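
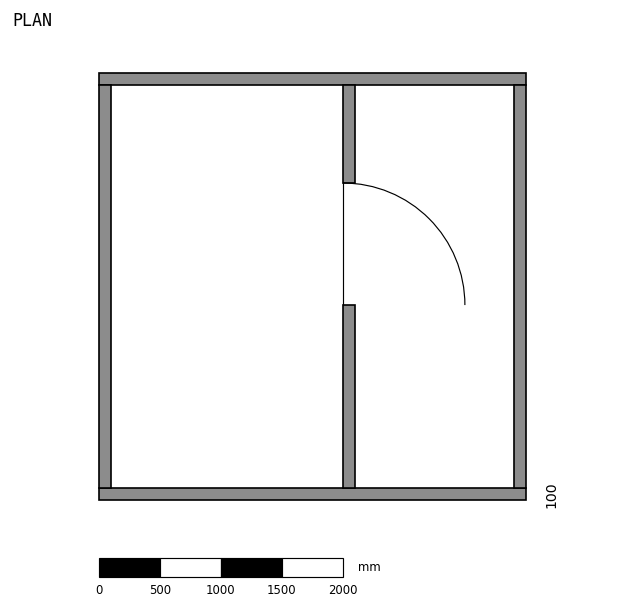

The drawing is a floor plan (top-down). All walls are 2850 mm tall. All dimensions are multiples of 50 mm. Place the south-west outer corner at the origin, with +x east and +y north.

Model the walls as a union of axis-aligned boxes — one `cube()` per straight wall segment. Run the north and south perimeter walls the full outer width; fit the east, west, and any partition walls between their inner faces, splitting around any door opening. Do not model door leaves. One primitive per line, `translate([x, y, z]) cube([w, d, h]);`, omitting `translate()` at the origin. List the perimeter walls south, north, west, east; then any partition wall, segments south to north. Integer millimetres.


cube([3500, 100, 2850]);
translate([0, 3400, 0]) cube([3500, 100, 2850]);
translate([0, 100, 0]) cube([100, 3300, 2850]);
translate([3400, 100, 0]) cube([100, 3300, 2850]);
translate([2000, 100, 0]) cube([100, 1500, 2850]);
translate([2000, 2600, 0]) cube([100, 800, 2850]);


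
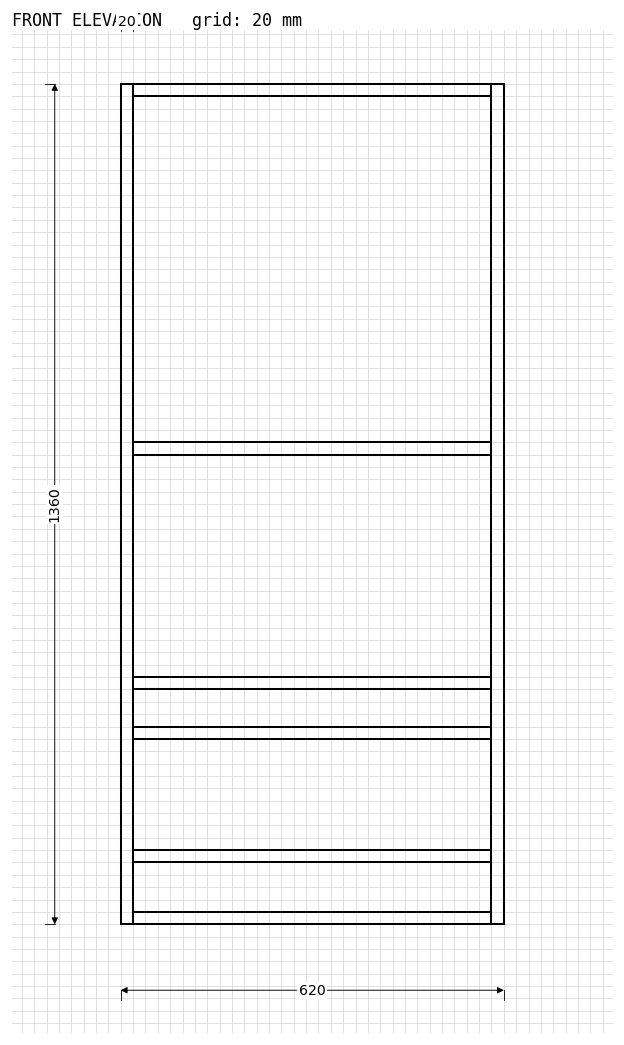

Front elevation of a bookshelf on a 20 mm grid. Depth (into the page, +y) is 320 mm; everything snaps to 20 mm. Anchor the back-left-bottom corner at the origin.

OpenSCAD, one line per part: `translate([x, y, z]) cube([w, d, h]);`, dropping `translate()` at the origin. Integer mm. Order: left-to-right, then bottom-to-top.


cube([20, 320, 1360]);
translate([20, 0, 0]) cube([580, 320, 20]);
translate([20, 0, 100]) cube([580, 320, 20]);
translate([20, 0, 300]) cube([580, 320, 20]);
translate([20, 0, 380]) cube([580, 320, 20]);
translate([20, 0, 760]) cube([580, 320, 20]);
translate([20, 0, 1340]) cube([580, 320, 20]);
translate([600, 0, 0]) cube([20, 320, 1360]);


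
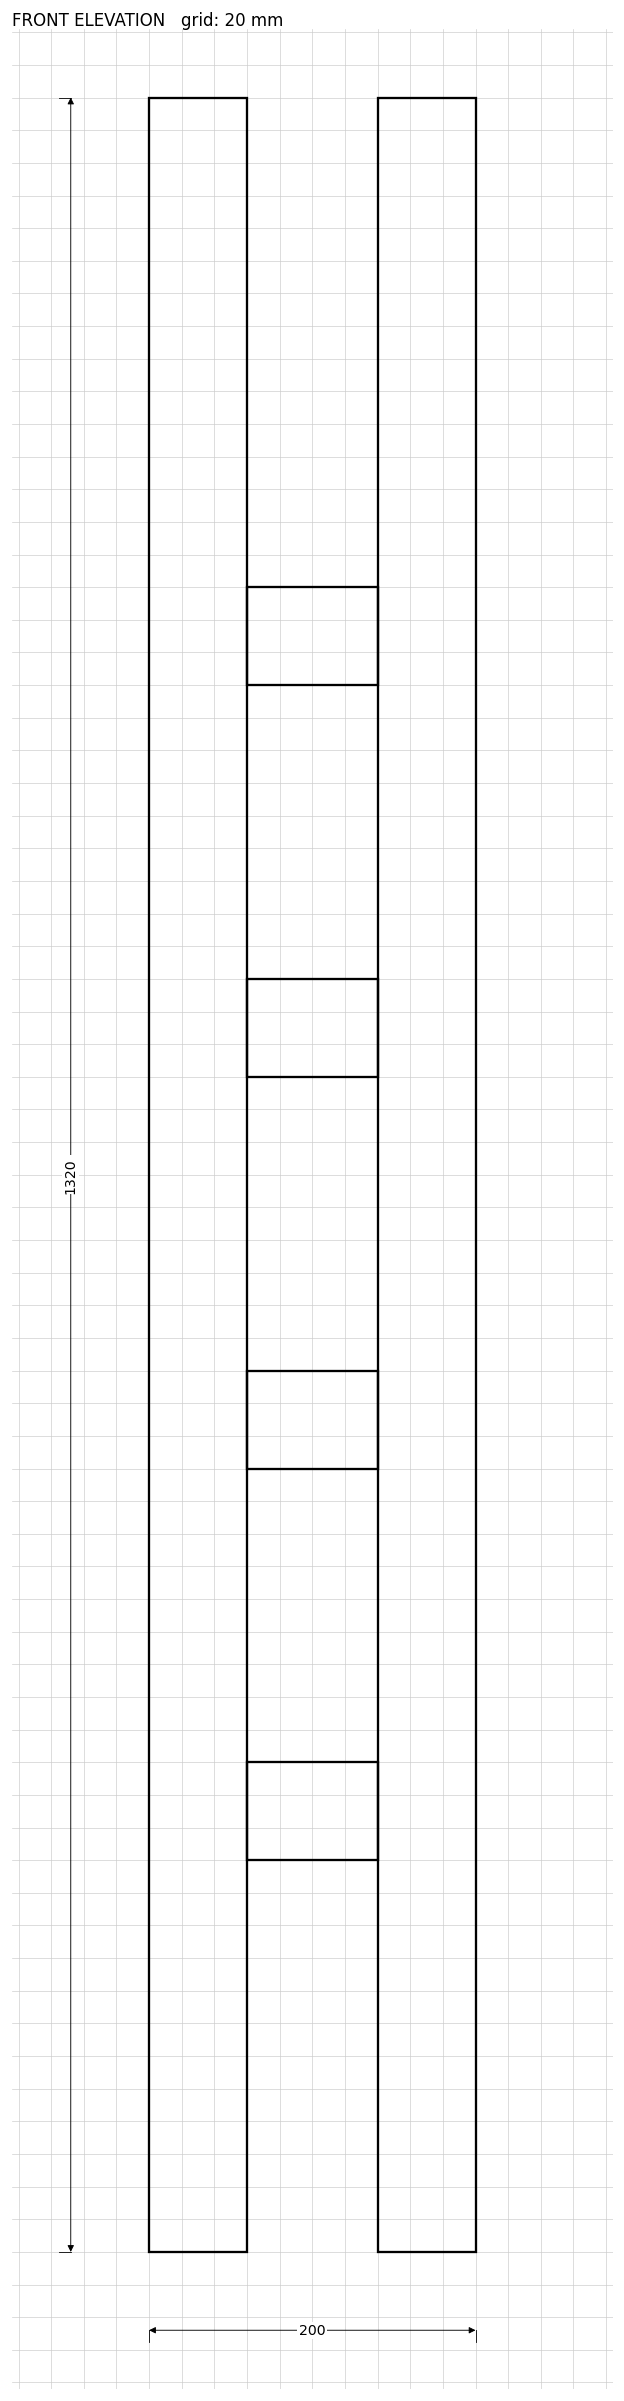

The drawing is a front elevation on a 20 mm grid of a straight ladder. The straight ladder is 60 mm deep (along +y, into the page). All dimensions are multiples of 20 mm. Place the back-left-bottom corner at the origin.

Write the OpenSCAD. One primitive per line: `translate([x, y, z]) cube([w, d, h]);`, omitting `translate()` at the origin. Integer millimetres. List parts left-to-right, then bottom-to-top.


cube([60, 60, 1320]);
translate([60, 0, 240]) cube([80, 60, 60]);
translate([60, 0, 480]) cube([80, 60, 60]);
translate([60, 0, 720]) cube([80, 60, 60]);
translate([60, 0, 960]) cube([80, 60, 60]);
translate([140, 0, 0]) cube([60, 60, 1320]);


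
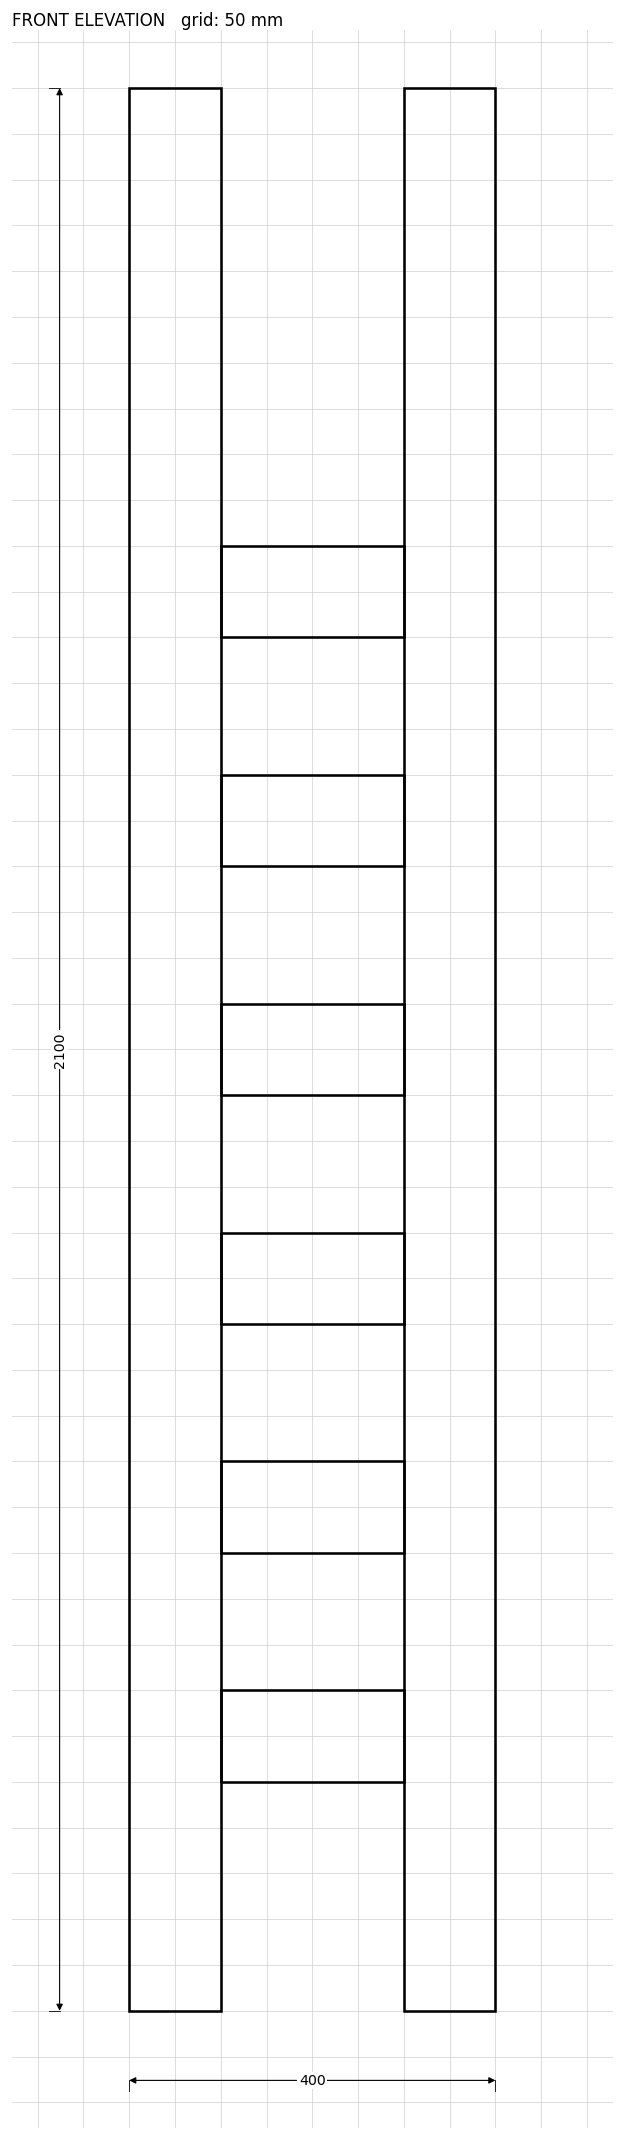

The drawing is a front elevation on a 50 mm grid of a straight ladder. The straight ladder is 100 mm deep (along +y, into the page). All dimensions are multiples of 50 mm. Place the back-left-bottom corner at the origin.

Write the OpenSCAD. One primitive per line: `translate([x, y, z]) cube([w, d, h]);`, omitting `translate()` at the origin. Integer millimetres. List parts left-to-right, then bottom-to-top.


cube([100, 100, 2100]);
translate([100, 0, 250]) cube([200, 100, 100]);
translate([100, 0, 500]) cube([200, 100, 100]);
translate([100, 0, 750]) cube([200, 100, 100]);
translate([100, 0, 1000]) cube([200, 100, 100]);
translate([100, 0, 1250]) cube([200, 100, 100]);
translate([100, 0, 1500]) cube([200, 100, 100]);
translate([300, 0, 0]) cube([100, 100, 2100]);


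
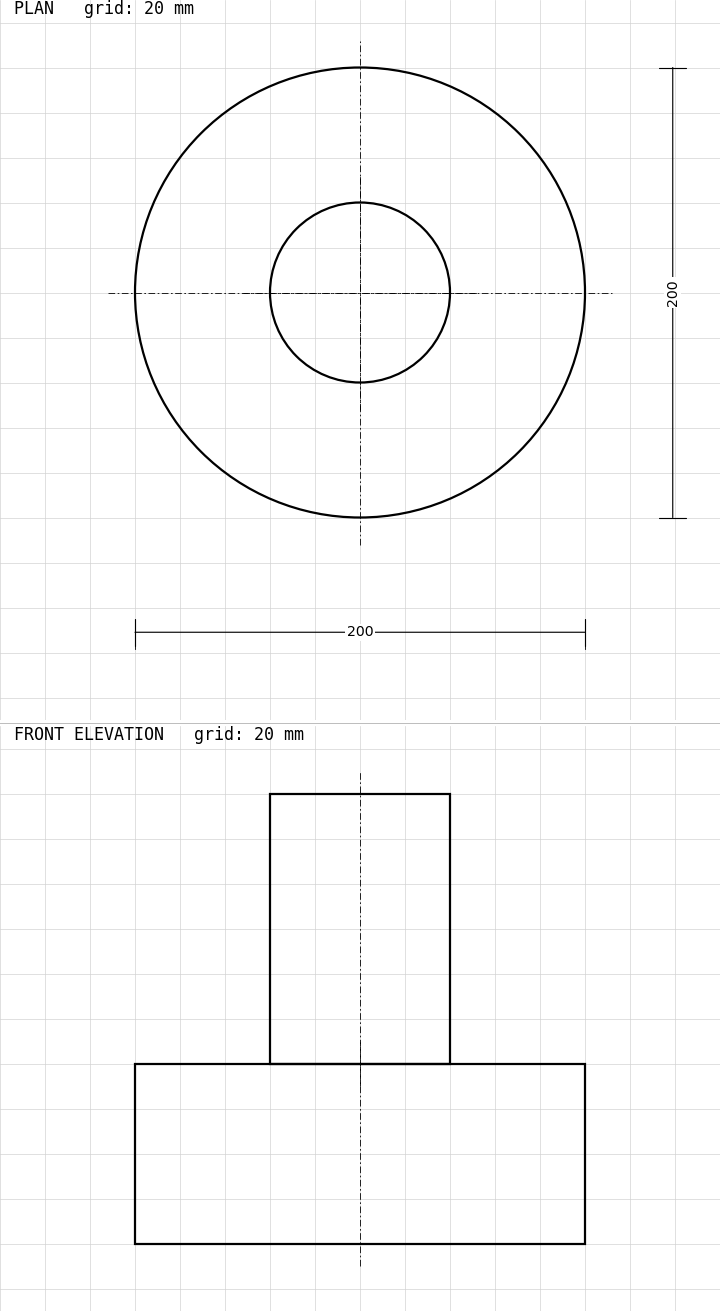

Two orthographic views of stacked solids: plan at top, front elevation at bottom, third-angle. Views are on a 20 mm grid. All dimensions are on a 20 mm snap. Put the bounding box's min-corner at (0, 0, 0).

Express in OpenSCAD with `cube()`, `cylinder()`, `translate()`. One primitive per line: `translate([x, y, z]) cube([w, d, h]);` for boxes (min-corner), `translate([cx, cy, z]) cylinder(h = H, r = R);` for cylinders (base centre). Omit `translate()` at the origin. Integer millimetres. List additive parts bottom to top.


translate([100, 100, 0]) cylinder(h = 80, r = 100);
translate([100, 100, 80]) cylinder(h = 120, r = 40);


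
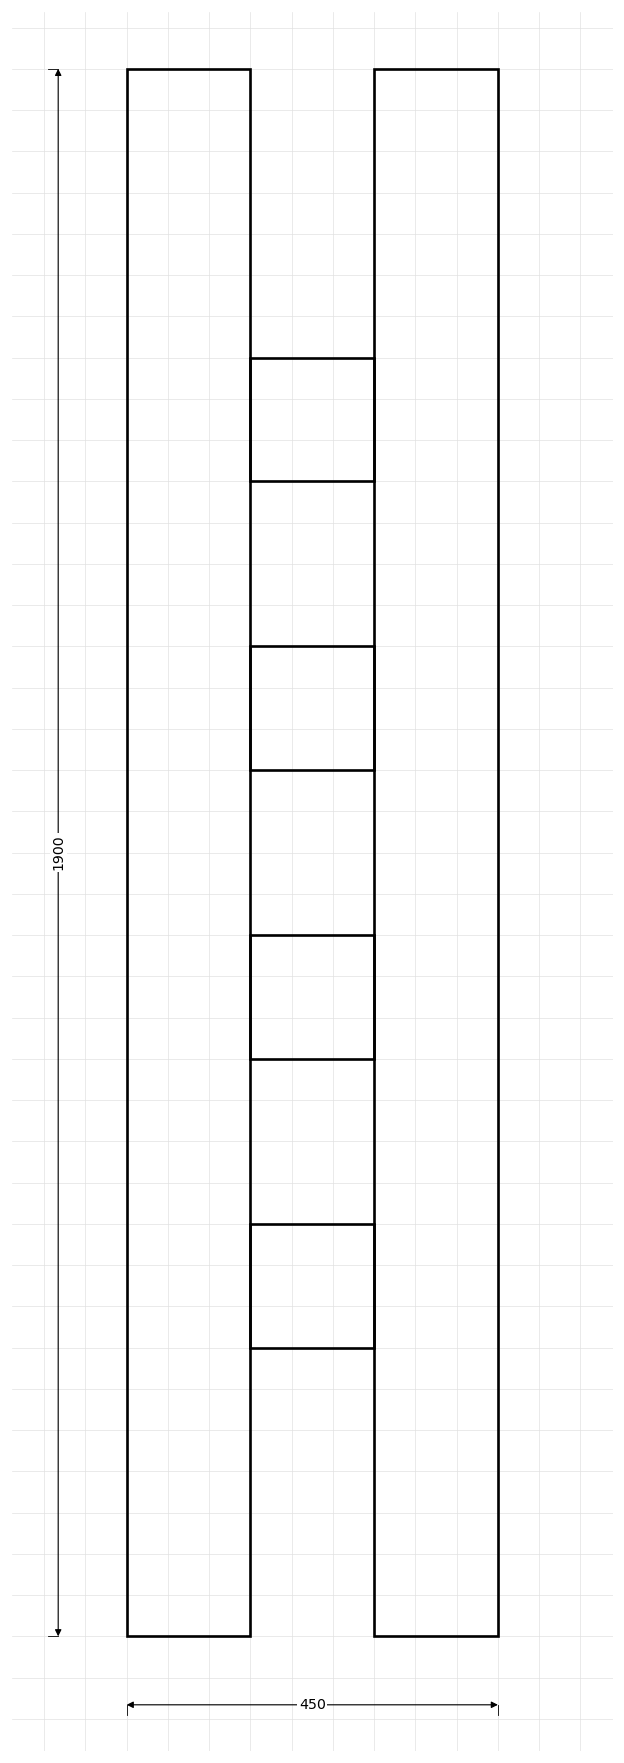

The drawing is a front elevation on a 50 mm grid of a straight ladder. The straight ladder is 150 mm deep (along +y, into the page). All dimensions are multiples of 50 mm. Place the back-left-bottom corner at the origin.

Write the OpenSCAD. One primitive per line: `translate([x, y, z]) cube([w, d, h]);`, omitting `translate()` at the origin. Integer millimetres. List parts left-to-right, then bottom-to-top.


cube([150, 150, 1900]);
translate([150, 0, 350]) cube([150, 150, 150]);
translate([150, 0, 700]) cube([150, 150, 150]);
translate([150, 0, 1050]) cube([150, 150, 150]);
translate([150, 0, 1400]) cube([150, 150, 150]);
translate([300, 0, 0]) cube([150, 150, 1900]);


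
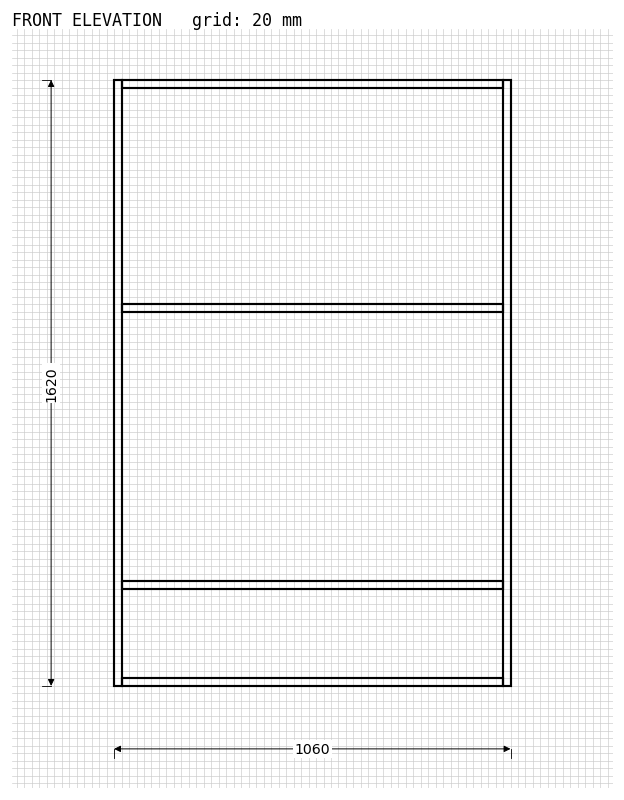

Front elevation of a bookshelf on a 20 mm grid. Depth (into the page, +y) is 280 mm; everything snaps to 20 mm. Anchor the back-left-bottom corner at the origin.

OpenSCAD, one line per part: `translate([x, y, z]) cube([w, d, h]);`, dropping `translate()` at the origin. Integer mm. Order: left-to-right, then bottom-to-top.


cube([20, 280, 1620]);
translate([20, 0, 0]) cube([1020, 280, 20]);
translate([20, 0, 260]) cube([1020, 280, 20]);
translate([20, 0, 1000]) cube([1020, 280, 20]);
translate([20, 0, 1600]) cube([1020, 280, 20]);
translate([1040, 0, 0]) cube([20, 280, 1620]);


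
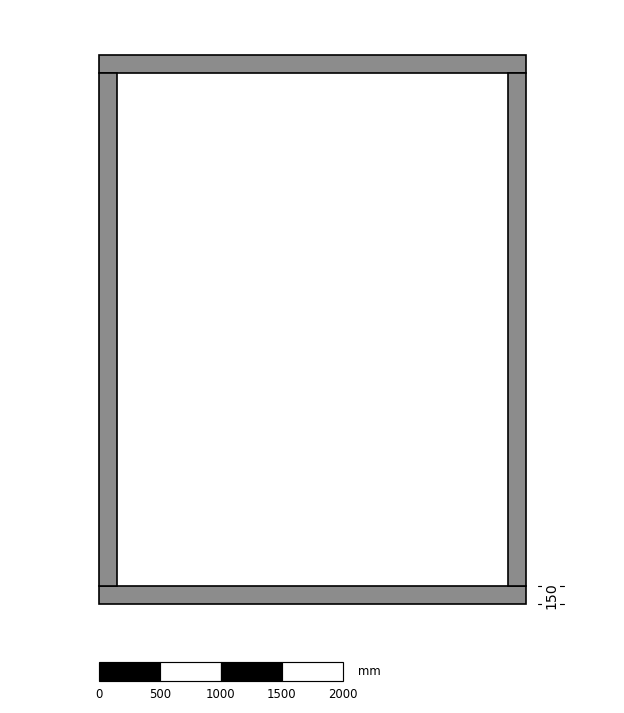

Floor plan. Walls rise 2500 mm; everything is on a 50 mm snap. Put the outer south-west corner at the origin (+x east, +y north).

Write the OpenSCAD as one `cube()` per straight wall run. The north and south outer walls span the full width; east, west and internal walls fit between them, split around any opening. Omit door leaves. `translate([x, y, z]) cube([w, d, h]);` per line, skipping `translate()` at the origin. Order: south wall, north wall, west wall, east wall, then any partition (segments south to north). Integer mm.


cube([3500, 150, 2500]);
translate([0, 4350, 0]) cube([3500, 150, 2500]);
translate([0, 150, 0]) cube([150, 4200, 2500]);
translate([3350, 150, 0]) cube([150, 4200, 2500]);


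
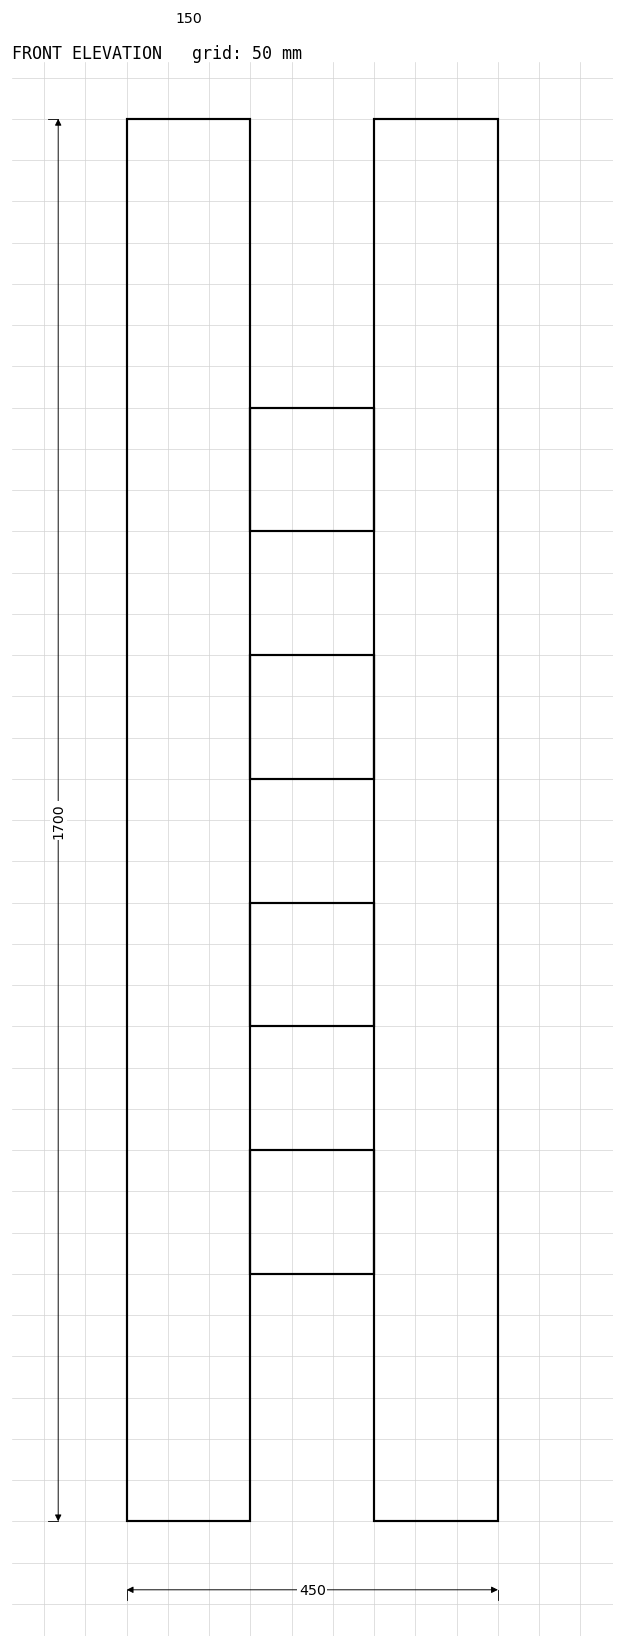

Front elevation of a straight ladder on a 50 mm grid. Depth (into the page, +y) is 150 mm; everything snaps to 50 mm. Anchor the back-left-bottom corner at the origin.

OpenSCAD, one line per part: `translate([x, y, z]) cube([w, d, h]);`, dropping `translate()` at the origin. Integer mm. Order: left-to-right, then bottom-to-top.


cube([150, 150, 1700]);
translate([150, 0, 300]) cube([150, 150, 150]);
translate([150, 0, 600]) cube([150, 150, 150]);
translate([150, 0, 900]) cube([150, 150, 150]);
translate([150, 0, 1200]) cube([150, 150, 150]);
translate([300, 0, 0]) cube([150, 150, 1700]);


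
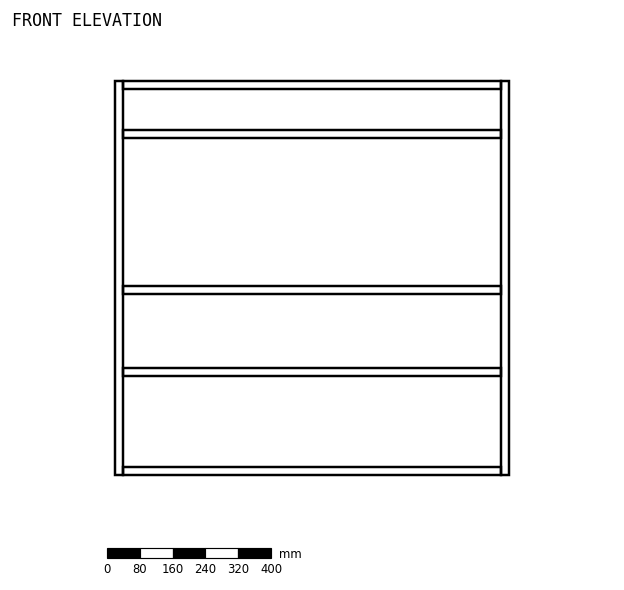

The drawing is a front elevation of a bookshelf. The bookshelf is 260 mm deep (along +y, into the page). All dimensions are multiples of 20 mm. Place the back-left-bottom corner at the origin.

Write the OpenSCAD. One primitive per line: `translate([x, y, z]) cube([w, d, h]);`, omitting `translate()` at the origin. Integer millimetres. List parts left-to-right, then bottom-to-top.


cube([20, 260, 960]);
translate([20, 0, 0]) cube([920, 260, 20]);
translate([20, 0, 240]) cube([920, 260, 20]);
translate([20, 0, 440]) cube([920, 260, 20]);
translate([20, 0, 820]) cube([920, 260, 20]);
translate([20, 0, 940]) cube([920, 260, 20]);
translate([940, 0, 0]) cube([20, 260, 960]);


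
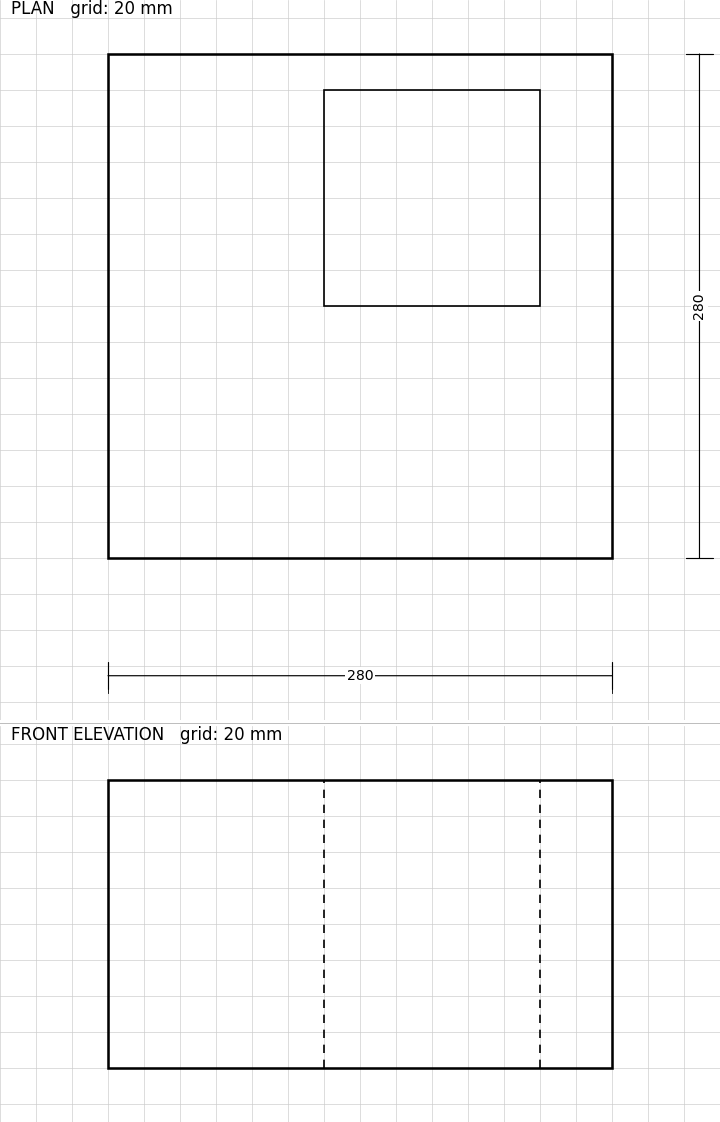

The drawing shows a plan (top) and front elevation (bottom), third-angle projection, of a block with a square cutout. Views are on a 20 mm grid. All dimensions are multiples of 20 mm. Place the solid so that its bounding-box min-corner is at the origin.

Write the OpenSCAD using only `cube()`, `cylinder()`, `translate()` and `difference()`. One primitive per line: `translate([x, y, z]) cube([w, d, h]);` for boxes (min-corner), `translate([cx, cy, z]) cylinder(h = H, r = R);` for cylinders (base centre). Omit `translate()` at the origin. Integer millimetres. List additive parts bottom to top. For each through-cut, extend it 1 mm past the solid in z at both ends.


difference() {
  cube([280, 280, 160]);
  translate([120, 140, -1]) cube([120, 120, 162]);
}


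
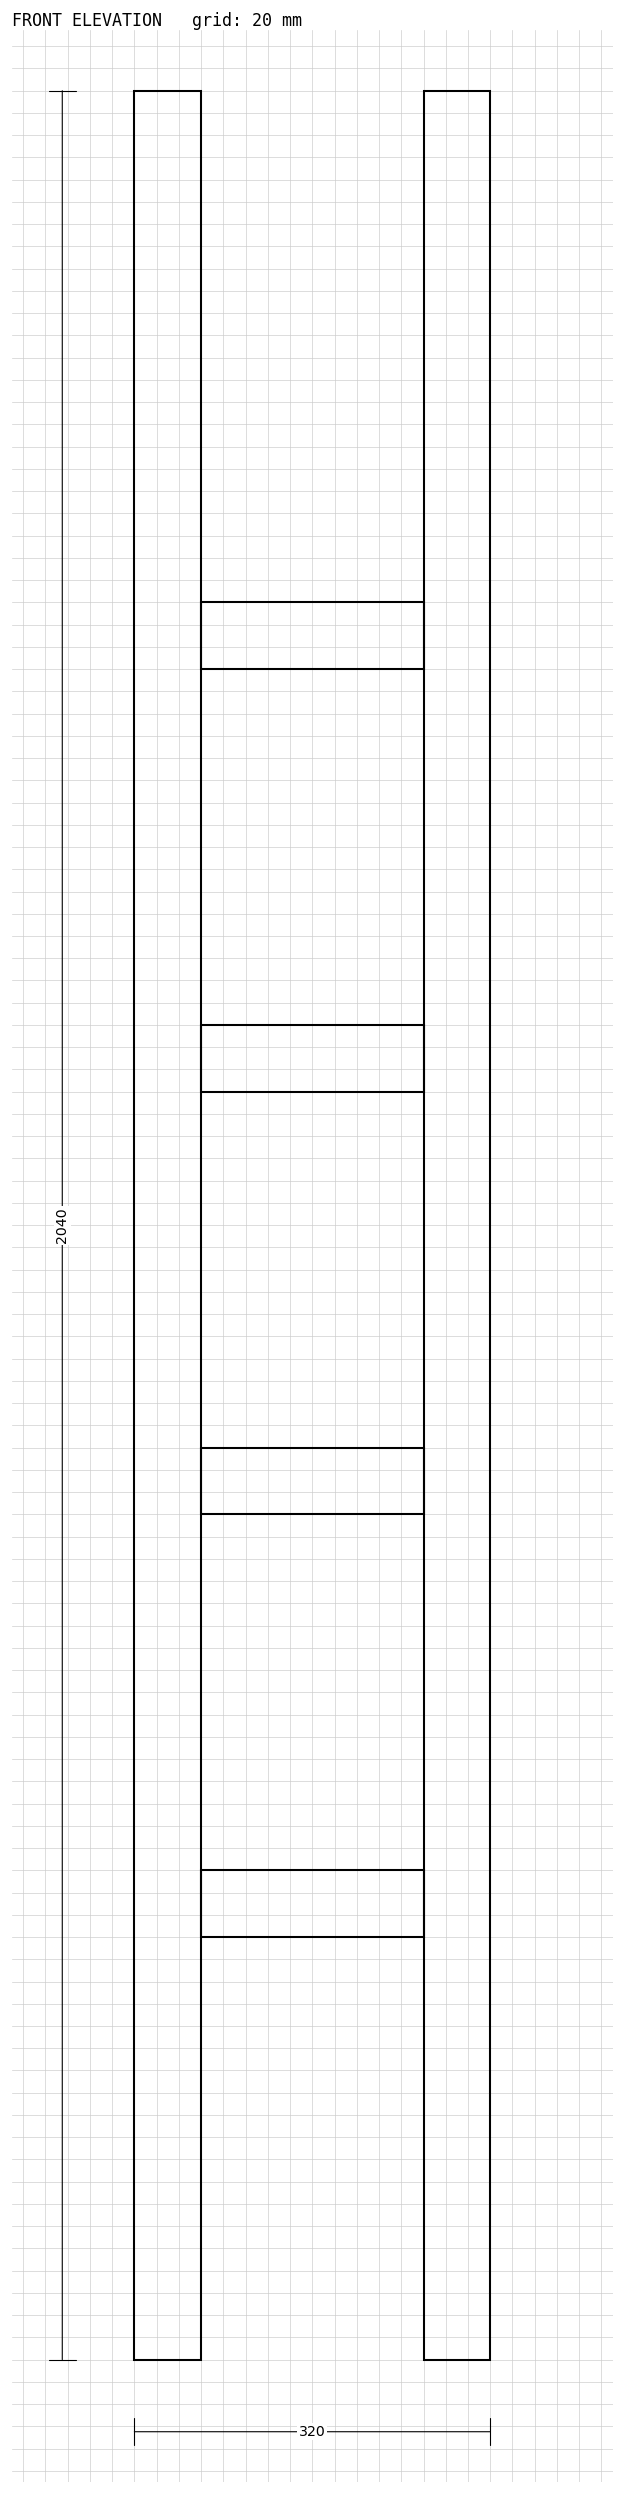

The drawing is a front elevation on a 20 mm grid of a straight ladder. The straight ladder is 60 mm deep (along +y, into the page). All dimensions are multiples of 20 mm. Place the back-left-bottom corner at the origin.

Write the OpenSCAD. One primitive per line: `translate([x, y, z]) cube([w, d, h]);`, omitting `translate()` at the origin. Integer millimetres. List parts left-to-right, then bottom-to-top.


cube([60, 60, 2040]);
translate([60, 0, 380]) cube([200, 60, 60]);
translate([60, 0, 760]) cube([200, 60, 60]);
translate([60, 0, 1140]) cube([200, 60, 60]);
translate([60, 0, 1520]) cube([200, 60, 60]);
translate([260, 0, 0]) cube([60, 60, 2040]);


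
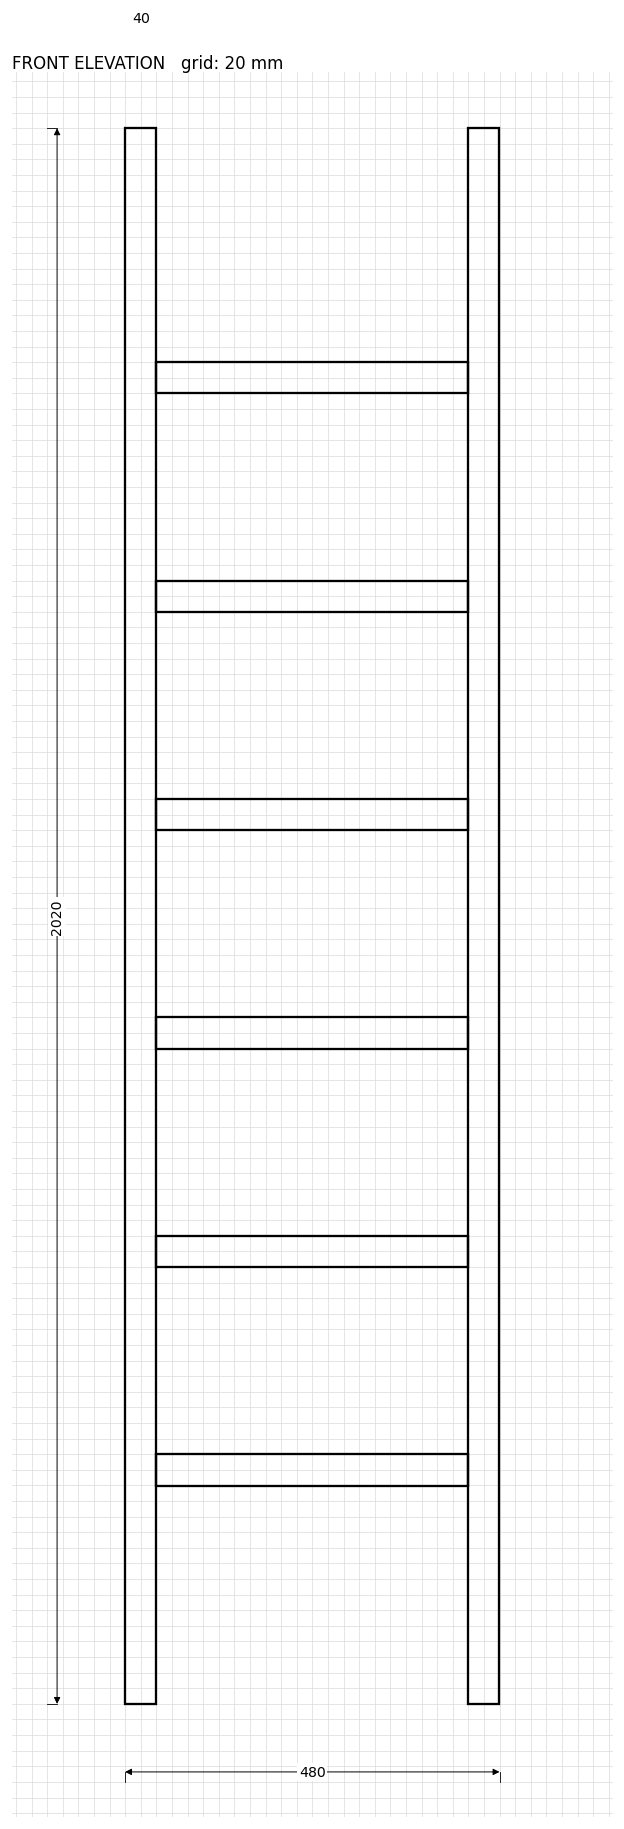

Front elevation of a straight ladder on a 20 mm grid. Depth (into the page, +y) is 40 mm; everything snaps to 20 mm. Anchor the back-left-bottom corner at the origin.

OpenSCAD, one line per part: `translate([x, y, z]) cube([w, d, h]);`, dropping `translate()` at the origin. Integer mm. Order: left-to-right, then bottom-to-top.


cube([40, 40, 2020]);
translate([40, 0, 280]) cube([400, 40, 40]);
translate([40, 0, 560]) cube([400, 40, 40]);
translate([40, 0, 840]) cube([400, 40, 40]);
translate([40, 0, 1120]) cube([400, 40, 40]);
translate([40, 0, 1400]) cube([400, 40, 40]);
translate([40, 0, 1680]) cube([400, 40, 40]);
translate([440, 0, 0]) cube([40, 40, 2020]);


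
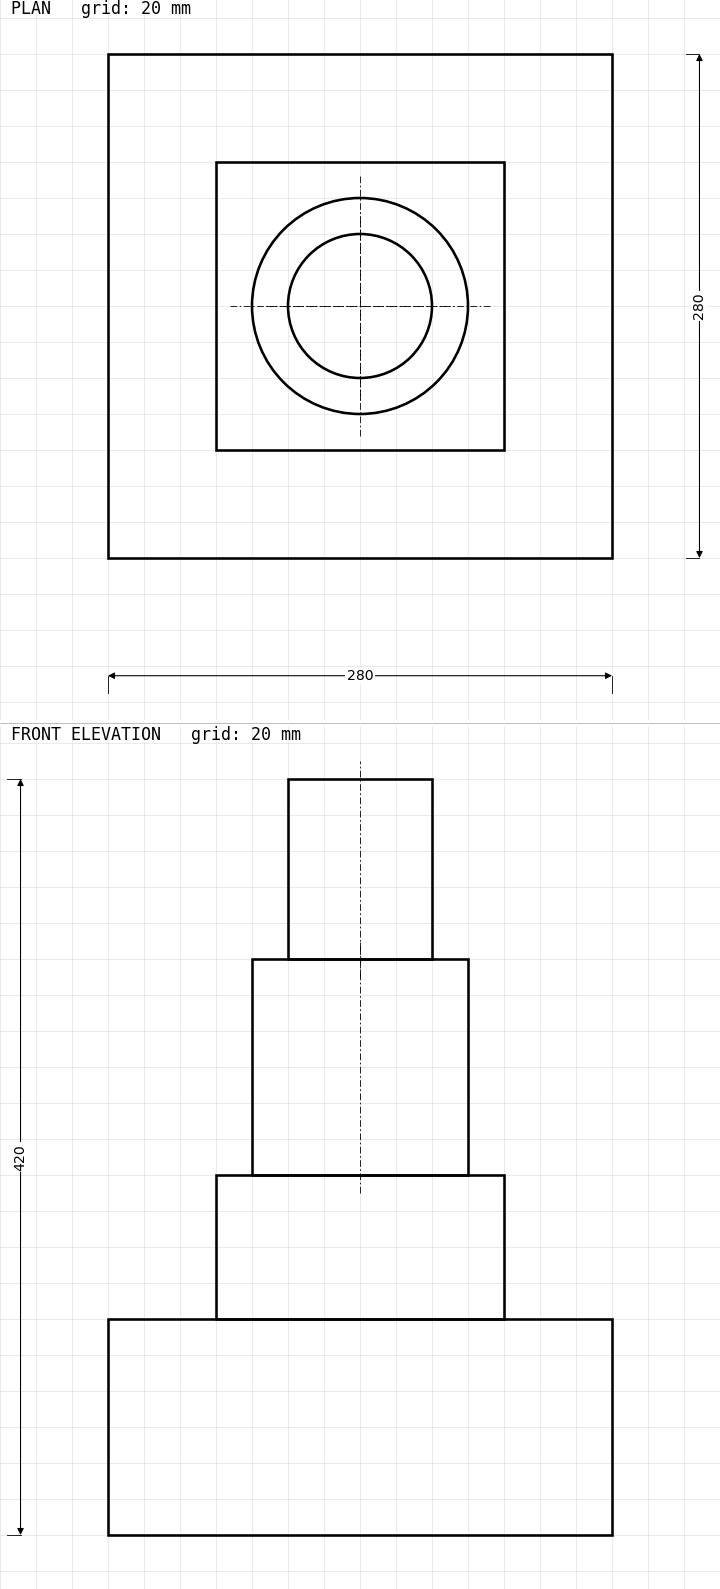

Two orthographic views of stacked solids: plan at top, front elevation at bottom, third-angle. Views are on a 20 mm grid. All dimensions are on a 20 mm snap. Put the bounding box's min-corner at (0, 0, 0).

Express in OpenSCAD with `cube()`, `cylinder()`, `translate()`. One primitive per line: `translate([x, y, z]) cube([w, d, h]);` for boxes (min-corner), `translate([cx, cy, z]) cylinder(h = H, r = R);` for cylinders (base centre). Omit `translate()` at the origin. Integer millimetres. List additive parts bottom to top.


cube([280, 280, 120]);
translate([60, 60, 120]) cube([160, 160, 80]);
translate([140, 140, 200]) cylinder(h = 120, r = 60);
translate([140, 140, 320]) cylinder(h = 100, r = 40);


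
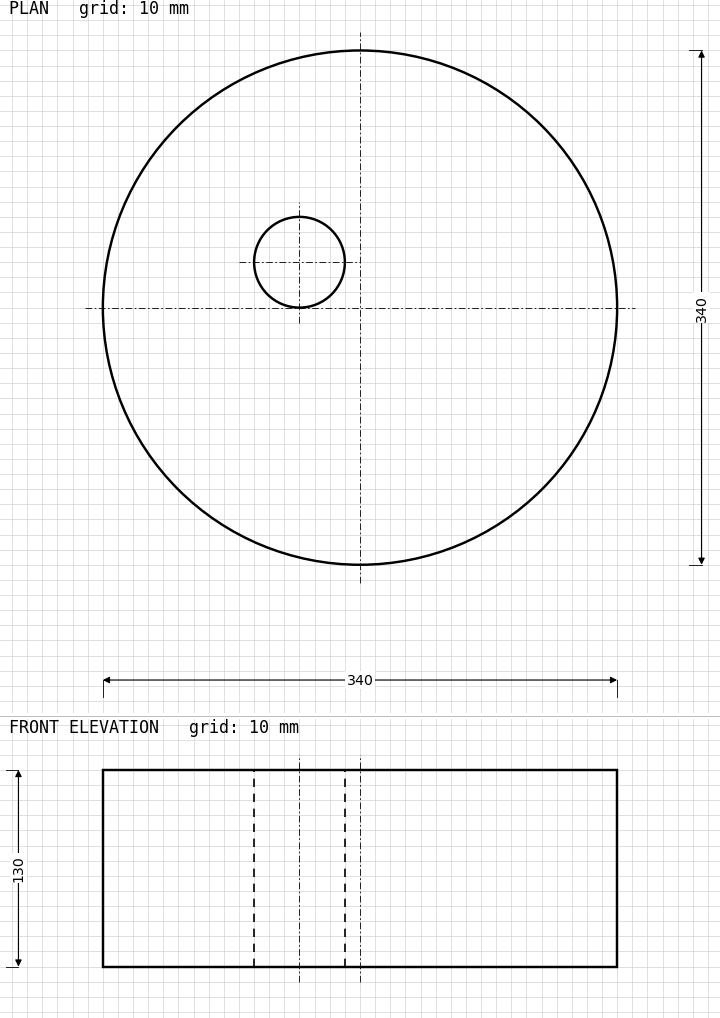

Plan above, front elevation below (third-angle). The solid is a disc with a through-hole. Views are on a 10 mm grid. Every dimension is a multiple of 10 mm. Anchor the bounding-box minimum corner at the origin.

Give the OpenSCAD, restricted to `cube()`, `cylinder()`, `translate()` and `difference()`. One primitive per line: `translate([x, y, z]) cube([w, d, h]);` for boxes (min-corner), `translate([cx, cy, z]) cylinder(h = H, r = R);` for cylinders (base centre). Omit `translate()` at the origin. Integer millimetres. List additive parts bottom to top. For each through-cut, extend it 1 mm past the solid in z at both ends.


difference() {
  translate([170, 170, 0]) cylinder(h = 130, r = 170);
  translate([130, 200, -1]) cylinder(h = 132, r = 30);
}


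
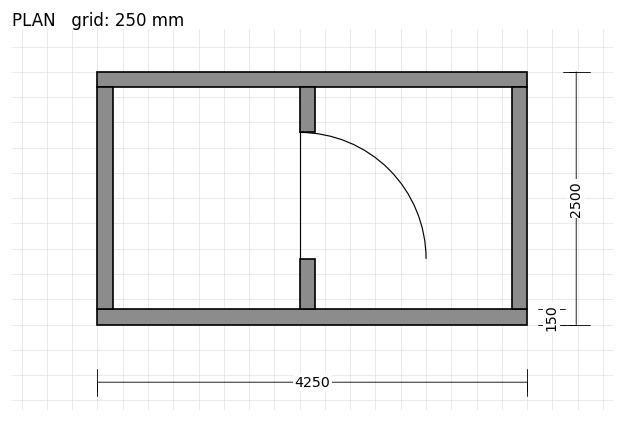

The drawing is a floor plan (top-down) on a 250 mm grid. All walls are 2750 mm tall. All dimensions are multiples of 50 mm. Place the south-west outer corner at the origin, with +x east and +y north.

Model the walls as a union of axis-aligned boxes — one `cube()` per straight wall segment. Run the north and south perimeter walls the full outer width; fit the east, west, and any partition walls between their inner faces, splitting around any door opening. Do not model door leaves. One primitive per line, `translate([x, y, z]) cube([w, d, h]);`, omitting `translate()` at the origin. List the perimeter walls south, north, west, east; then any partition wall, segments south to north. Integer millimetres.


cube([4250, 150, 2750]);
translate([0, 2350, 0]) cube([4250, 150, 2750]);
translate([0, 150, 0]) cube([150, 2200, 2750]);
translate([4100, 150, 0]) cube([150, 2200, 2750]);
translate([2000, 150, 0]) cube([150, 500, 2750]);
translate([2000, 1900, 0]) cube([150, 450, 2750]);


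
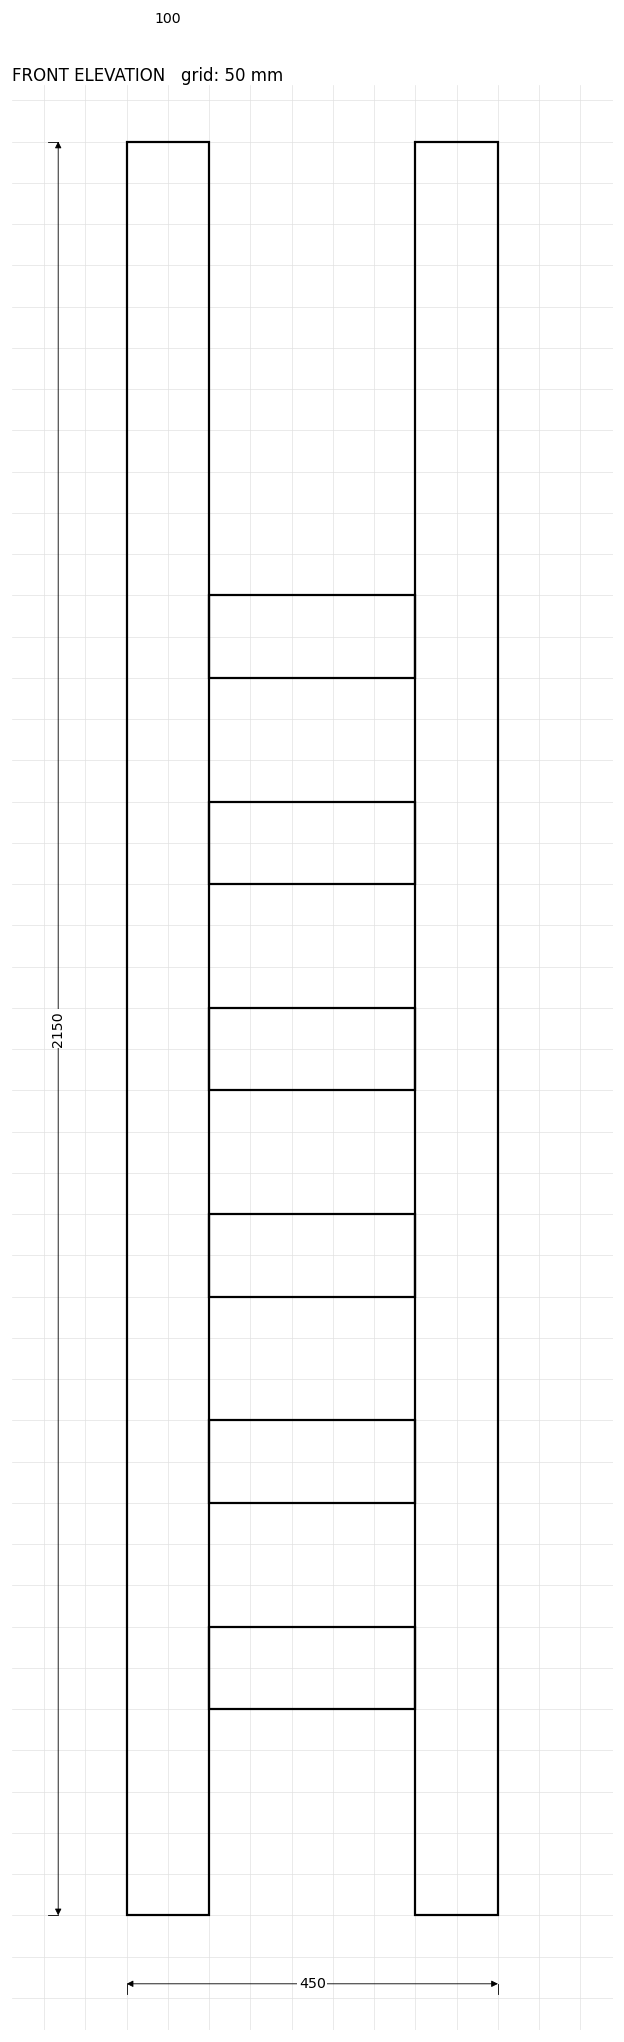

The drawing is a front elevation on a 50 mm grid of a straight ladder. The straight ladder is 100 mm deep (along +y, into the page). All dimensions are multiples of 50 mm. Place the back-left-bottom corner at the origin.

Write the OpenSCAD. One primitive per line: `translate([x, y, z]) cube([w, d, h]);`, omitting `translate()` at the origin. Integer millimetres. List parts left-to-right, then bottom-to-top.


cube([100, 100, 2150]);
translate([100, 0, 250]) cube([250, 100, 100]);
translate([100, 0, 500]) cube([250, 100, 100]);
translate([100, 0, 750]) cube([250, 100, 100]);
translate([100, 0, 1000]) cube([250, 100, 100]);
translate([100, 0, 1250]) cube([250, 100, 100]);
translate([100, 0, 1500]) cube([250, 100, 100]);
translate([350, 0, 0]) cube([100, 100, 2150]);


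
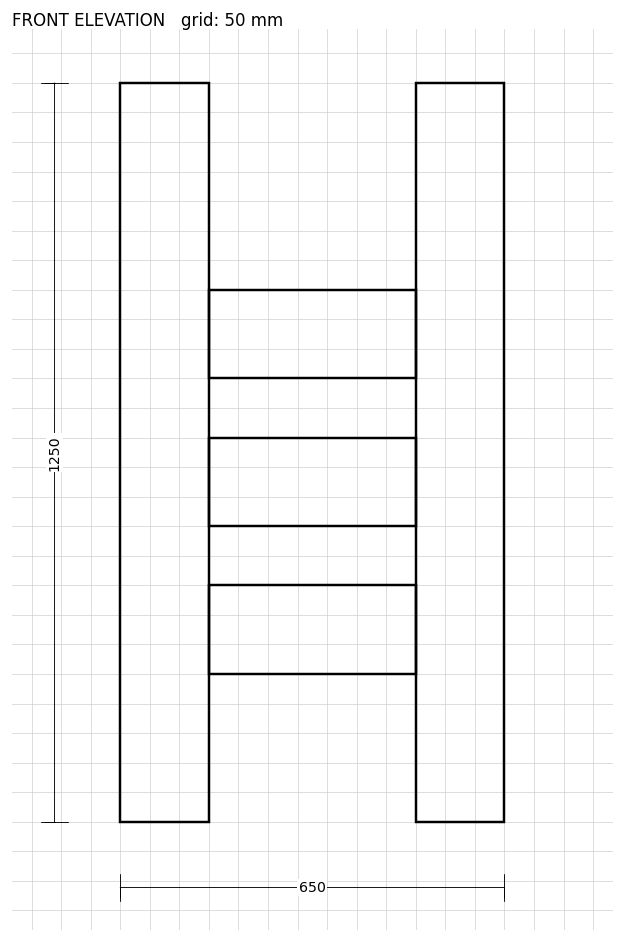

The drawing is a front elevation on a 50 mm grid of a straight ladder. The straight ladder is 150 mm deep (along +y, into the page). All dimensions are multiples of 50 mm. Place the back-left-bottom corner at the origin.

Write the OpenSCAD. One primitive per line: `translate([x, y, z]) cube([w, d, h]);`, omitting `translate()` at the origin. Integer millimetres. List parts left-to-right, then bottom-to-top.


cube([150, 150, 1250]);
translate([150, 0, 250]) cube([350, 150, 150]);
translate([150, 0, 500]) cube([350, 150, 150]);
translate([150, 0, 750]) cube([350, 150, 150]);
translate([500, 0, 0]) cube([150, 150, 1250]);


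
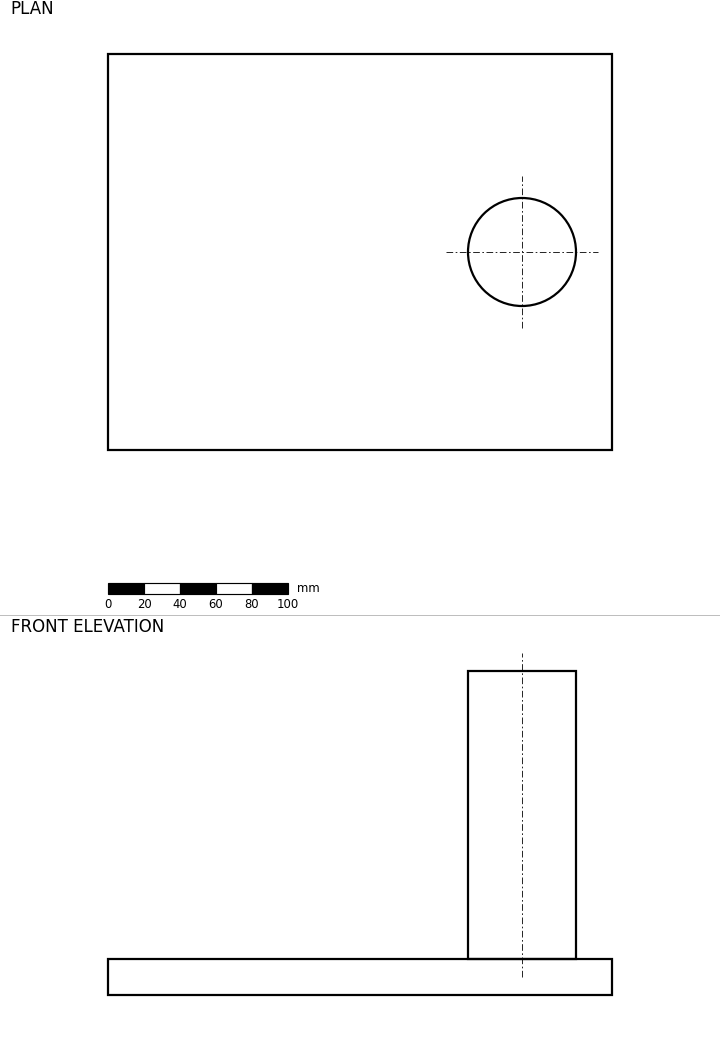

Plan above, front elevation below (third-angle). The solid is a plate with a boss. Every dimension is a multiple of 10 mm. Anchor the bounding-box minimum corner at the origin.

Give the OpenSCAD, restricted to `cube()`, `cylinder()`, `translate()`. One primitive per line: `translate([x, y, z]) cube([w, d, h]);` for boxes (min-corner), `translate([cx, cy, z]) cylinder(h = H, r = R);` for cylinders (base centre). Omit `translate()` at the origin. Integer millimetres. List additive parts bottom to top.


cube([280, 220, 20]);
translate([230, 110, 20]) cylinder(h = 160, r = 30);


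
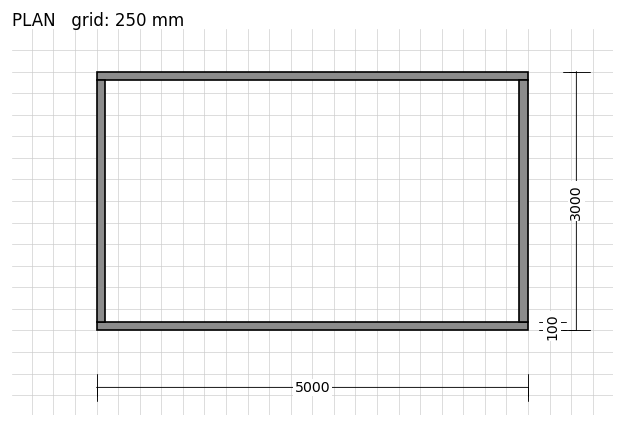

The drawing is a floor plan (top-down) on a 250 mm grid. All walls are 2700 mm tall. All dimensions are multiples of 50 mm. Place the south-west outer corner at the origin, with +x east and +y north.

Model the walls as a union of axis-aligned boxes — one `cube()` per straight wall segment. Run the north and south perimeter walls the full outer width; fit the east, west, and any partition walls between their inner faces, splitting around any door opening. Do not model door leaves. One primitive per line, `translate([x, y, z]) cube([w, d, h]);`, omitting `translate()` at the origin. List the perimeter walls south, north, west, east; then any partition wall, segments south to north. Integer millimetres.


cube([5000, 100, 2700]);
translate([0, 2900, 0]) cube([5000, 100, 2700]);
translate([0, 100, 0]) cube([100, 2800, 2700]);
translate([4900, 100, 0]) cube([100, 2800, 2700]);


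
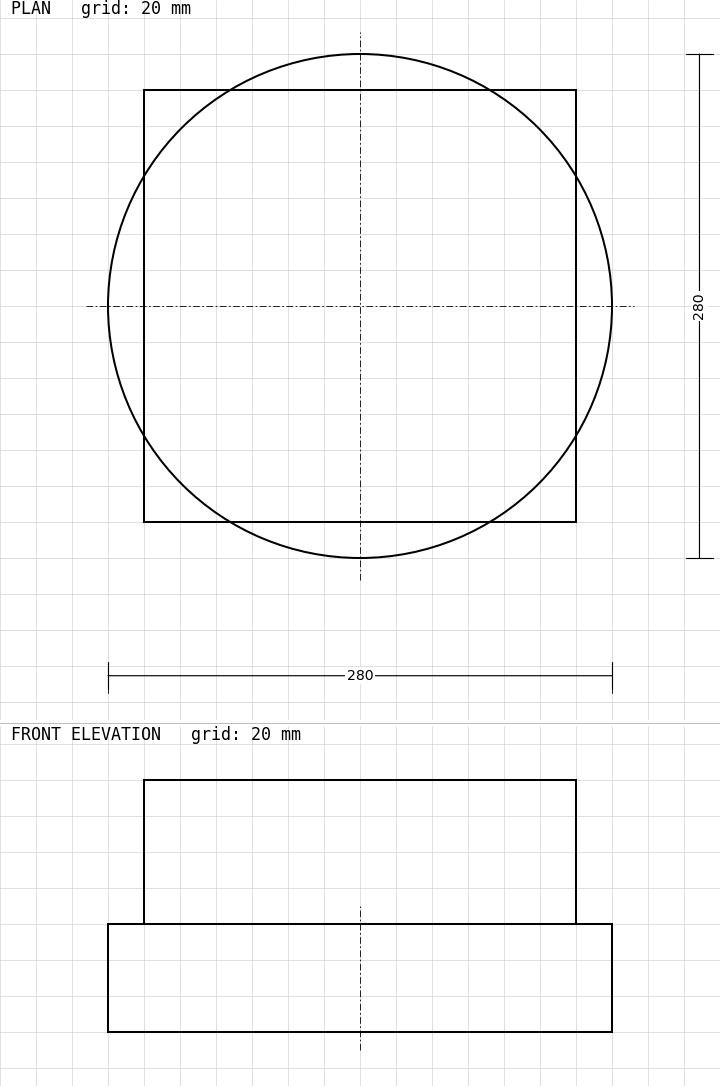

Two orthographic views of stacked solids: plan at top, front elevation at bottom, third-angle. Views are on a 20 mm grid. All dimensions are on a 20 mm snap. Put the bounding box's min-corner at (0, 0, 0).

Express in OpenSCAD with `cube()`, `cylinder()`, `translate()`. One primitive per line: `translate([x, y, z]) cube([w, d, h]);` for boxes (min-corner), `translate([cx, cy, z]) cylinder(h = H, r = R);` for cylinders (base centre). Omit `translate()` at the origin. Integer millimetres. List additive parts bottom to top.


translate([140, 140, 0]) cylinder(h = 60, r = 140);
translate([20, 20, 60]) cube([240, 240, 80]);


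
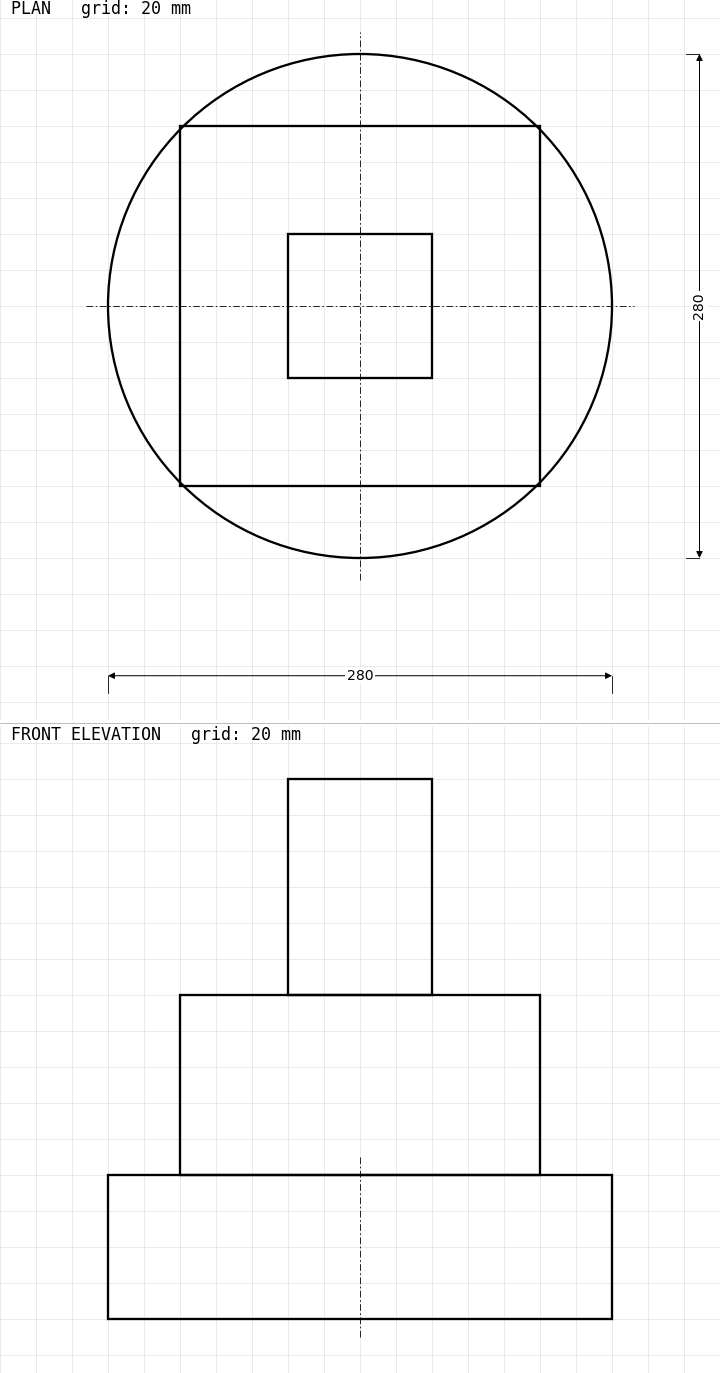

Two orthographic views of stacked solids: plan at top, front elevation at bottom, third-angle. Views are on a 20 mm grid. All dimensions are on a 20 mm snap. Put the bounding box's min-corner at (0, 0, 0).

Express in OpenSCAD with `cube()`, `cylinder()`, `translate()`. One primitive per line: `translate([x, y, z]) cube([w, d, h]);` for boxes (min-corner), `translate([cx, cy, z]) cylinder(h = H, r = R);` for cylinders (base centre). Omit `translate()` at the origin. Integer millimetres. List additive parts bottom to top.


translate([140, 140, 0]) cylinder(h = 80, r = 140);
translate([40, 40, 80]) cube([200, 200, 100]);
translate([100, 100, 180]) cube([80, 80, 120]);


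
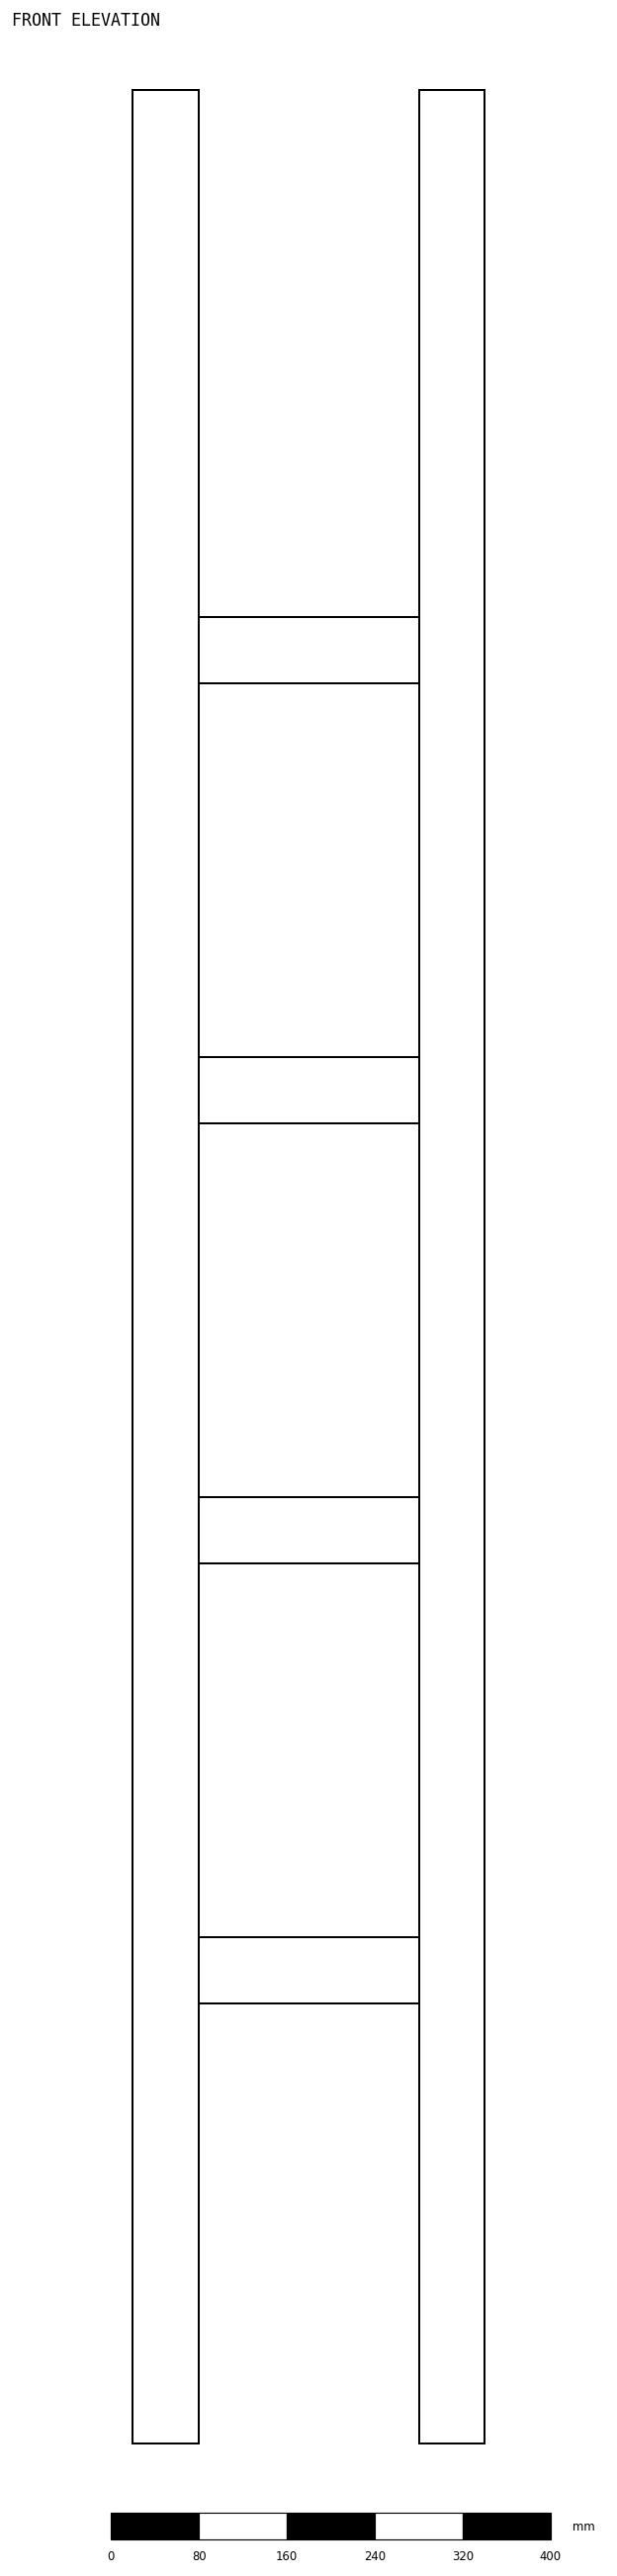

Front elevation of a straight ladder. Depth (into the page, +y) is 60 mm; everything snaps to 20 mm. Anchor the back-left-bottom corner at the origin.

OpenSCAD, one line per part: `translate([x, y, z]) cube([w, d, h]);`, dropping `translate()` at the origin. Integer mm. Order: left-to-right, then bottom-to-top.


cube([60, 60, 2140]);
translate([60, 0, 400]) cube([200, 60, 60]);
translate([60, 0, 800]) cube([200, 60, 60]);
translate([60, 0, 1200]) cube([200, 60, 60]);
translate([60, 0, 1600]) cube([200, 60, 60]);
translate([260, 0, 0]) cube([60, 60, 2140]);


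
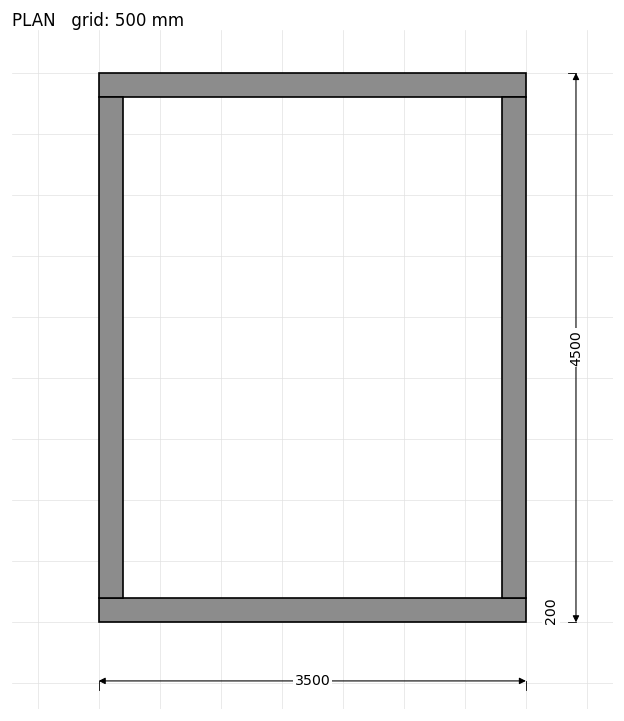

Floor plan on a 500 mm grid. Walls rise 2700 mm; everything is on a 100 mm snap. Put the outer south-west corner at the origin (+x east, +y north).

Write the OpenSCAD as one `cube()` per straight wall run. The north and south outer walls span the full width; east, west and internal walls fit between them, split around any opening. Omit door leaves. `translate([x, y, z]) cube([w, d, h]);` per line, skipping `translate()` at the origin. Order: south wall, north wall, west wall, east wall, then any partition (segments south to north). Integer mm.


cube([3500, 200, 2700]);
translate([0, 4300, 0]) cube([3500, 200, 2700]);
translate([0, 200, 0]) cube([200, 4100, 2700]);
translate([3300, 200, 0]) cube([200, 4100, 2700]);


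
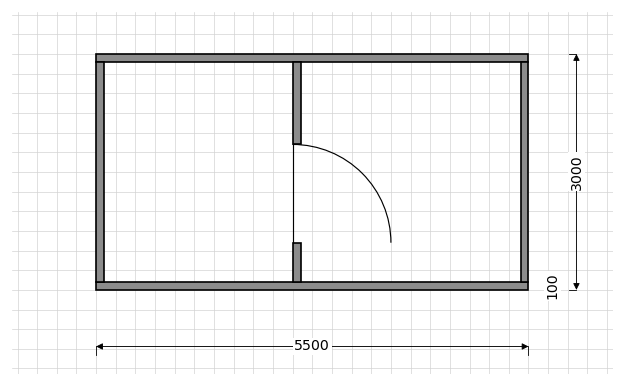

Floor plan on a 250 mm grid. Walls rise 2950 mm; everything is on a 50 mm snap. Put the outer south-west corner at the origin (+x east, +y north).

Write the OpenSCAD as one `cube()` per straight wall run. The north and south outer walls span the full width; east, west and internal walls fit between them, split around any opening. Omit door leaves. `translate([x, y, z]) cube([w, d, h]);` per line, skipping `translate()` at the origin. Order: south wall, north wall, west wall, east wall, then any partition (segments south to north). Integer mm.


cube([5500, 100, 2950]);
translate([0, 2900, 0]) cube([5500, 100, 2950]);
translate([0, 100, 0]) cube([100, 2800, 2950]);
translate([5400, 100, 0]) cube([100, 2800, 2950]);
translate([2500, 100, 0]) cube([100, 500, 2950]);
translate([2500, 1850, 0]) cube([100, 1050, 2950]);


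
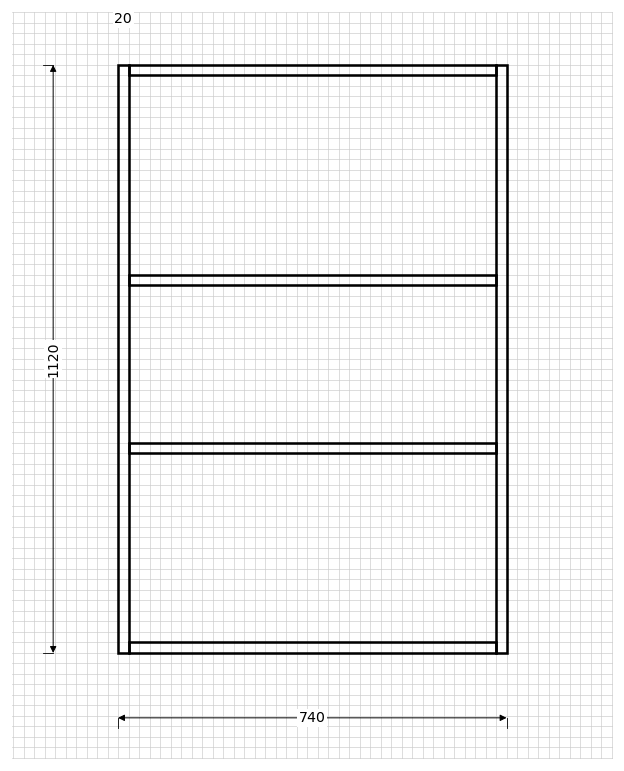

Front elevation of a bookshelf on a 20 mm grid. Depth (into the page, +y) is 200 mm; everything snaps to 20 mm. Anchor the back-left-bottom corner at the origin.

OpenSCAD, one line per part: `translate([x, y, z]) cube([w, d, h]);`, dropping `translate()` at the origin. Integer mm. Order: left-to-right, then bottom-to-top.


cube([20, 200, 1120]);
translate([20, 0, 0]) cube([700, 200, 20]);
translate([20, 0, 380]) cube([700, 200, 20]);
translate([20, 0, 700]) cube([700, 200, 20]);
translate([20, 0, 1100]) cube([700, 200, 20]);
translate([720, 0, 0]) cube([20, 200, 1120]);


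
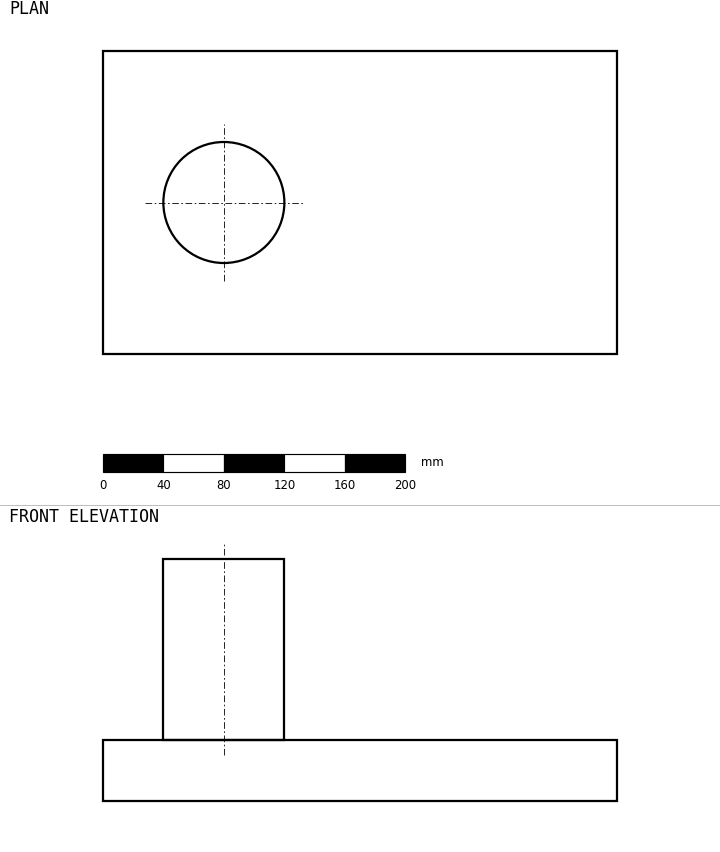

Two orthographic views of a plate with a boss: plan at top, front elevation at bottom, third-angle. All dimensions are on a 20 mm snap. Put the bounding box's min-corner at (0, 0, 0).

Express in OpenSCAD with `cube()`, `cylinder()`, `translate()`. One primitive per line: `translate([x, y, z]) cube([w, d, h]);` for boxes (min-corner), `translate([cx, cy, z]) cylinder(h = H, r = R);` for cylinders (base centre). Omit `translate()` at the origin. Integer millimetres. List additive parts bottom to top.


cube([340, 200, 40]);
translate([80, 100, 40]) cylinder(h = 120, r = 40);


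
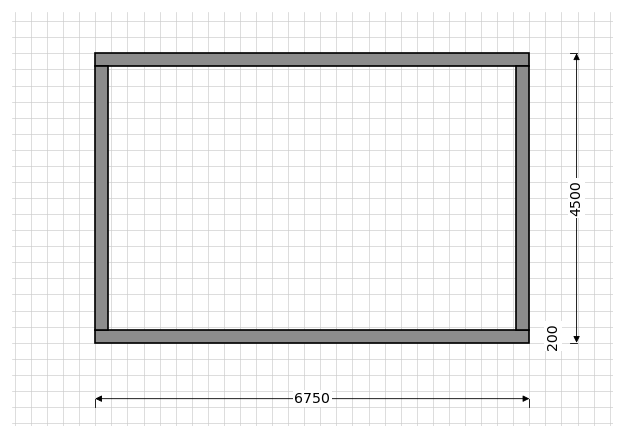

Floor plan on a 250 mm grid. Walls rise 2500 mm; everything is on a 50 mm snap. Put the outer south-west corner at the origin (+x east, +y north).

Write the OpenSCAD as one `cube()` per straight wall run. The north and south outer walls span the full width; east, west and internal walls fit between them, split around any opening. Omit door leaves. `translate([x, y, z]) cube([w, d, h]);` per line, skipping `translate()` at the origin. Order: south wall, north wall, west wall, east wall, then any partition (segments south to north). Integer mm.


cube([6750, 200, 2500]);
translate([0, 4300, 0]) cube([6750, 200, 2500]);
translate([0, 200, 0]) cube([200, 4100, 2500]);
translate([6550, 200, 0]) cube([200, 4100, 2500]);


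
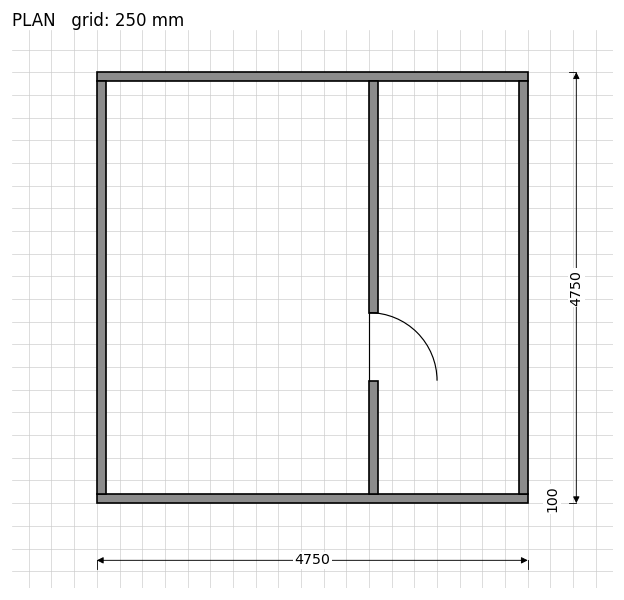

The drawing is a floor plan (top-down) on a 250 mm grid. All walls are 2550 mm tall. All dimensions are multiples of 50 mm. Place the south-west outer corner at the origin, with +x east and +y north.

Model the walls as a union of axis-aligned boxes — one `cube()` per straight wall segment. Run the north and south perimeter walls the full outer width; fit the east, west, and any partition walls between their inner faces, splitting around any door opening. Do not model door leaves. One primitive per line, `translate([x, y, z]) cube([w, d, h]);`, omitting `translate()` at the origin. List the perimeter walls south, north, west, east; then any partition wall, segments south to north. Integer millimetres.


cube([4750, 100, 2550]);
translate([0, 4650, 0]) cube([4750, 100, 2550]);
translate([0, 100, 0]) cube([100, 4550, 2550]);
translate([4650, 100, 0]) cube([100, 4550, 2550]);
translate([3000, 100, 0]) cube([100, 1250, 2550]);
translate([3000, 2100, 0]) cube([100, 2550, 2550]);


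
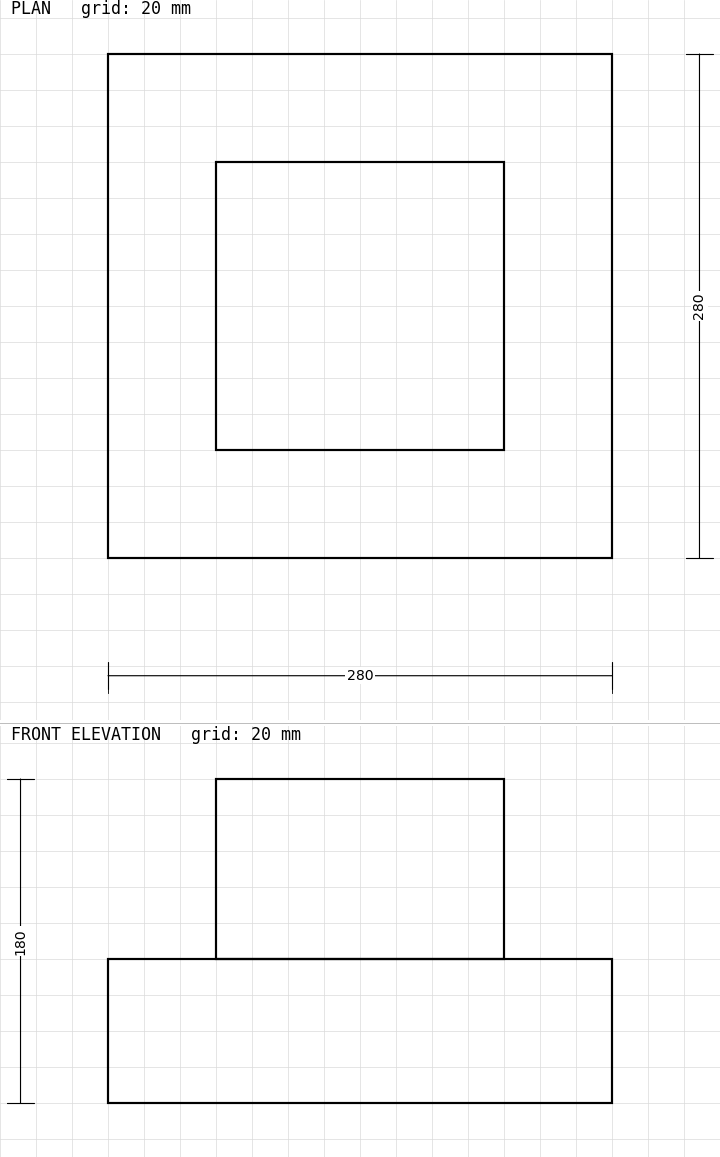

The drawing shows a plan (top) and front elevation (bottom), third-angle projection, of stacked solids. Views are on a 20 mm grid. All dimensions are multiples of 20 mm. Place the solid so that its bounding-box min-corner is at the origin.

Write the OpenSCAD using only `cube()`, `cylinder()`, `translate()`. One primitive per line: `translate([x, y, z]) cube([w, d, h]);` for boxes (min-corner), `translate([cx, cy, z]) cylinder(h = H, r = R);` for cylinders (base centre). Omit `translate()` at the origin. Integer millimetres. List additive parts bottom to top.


cube([280, 280, 80]);
translate([60, 60, 80]) cube([160, 160, 100]);
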